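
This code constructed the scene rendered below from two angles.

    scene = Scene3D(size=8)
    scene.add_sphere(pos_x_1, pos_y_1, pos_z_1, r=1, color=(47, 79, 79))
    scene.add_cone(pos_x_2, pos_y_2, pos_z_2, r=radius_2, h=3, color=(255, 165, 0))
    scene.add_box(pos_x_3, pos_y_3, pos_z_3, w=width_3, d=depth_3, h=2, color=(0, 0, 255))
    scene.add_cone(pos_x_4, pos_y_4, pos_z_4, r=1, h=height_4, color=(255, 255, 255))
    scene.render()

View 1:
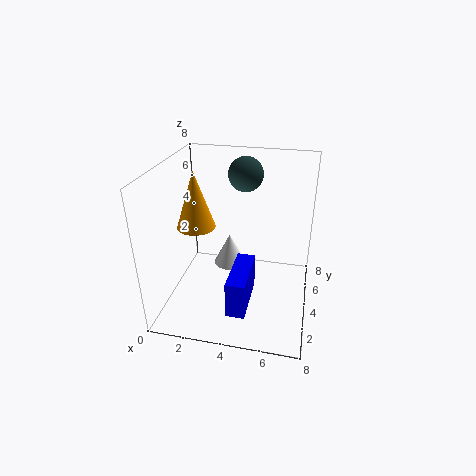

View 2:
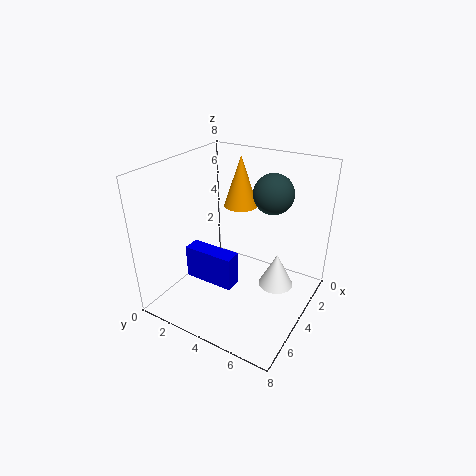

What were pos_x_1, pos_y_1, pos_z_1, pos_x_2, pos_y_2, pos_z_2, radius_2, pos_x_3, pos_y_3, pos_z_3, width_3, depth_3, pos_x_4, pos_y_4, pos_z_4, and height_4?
pos_x_1 = 4
pos_y_1 = 6
pos_z_1 = 7
pos_x_2 = 2
pos_y_2 = 3
pos_z_2 = 5
radius_2 = 1
pos_x_3 = 4
pos_y_3 = 1
pos_z_3 = 1
width_3 = 1
depth_3 = 3
pos_x_4 = 3
pos_y_4 = 6
pos_z_4 = 1
height_4 = 2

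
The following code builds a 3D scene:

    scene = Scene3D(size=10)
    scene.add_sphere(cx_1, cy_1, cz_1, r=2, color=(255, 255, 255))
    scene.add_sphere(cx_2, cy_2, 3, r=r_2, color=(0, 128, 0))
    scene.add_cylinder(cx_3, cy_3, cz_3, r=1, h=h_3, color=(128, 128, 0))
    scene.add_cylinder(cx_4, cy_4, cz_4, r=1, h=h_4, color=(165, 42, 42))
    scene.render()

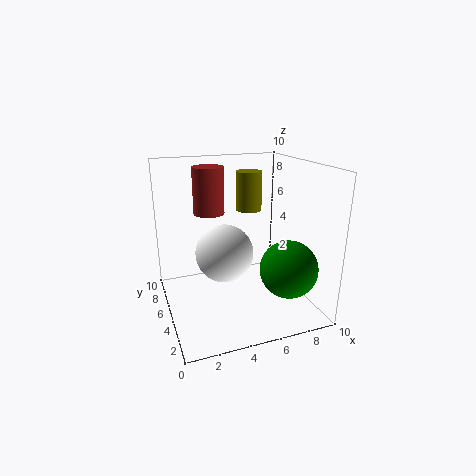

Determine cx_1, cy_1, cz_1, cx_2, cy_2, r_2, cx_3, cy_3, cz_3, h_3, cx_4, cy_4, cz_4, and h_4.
cx_1 = 4, cy_1 = 5, cz_1 = 4, cx_2 = 8, cy_2 = 3, r_2 = 2, cx_3 = 7, cy_3 = 8, cz_3 = 6, h_3 = 3, cx_4 = 3, cy_4 = 5, cz_4 = 7, h_4 = 3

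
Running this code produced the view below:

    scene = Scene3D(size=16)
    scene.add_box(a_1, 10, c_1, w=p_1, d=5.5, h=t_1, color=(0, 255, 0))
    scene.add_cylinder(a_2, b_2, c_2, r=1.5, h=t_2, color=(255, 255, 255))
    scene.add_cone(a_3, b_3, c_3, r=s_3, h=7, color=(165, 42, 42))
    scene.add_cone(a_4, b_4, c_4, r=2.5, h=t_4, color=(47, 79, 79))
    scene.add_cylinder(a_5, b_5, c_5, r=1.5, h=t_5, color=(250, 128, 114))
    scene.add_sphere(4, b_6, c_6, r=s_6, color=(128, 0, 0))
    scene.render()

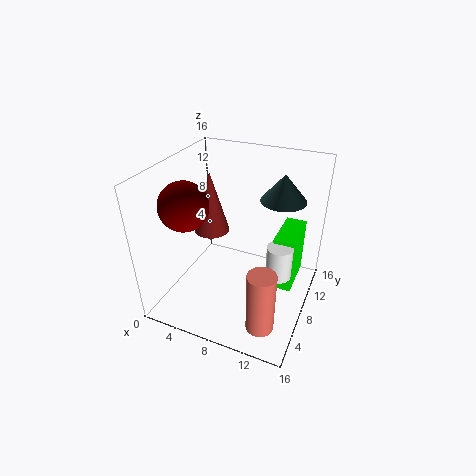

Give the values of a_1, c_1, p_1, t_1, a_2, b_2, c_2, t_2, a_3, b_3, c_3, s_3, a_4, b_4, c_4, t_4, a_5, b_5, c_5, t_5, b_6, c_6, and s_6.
a_1 = 11.5
c_1 = 0.5
p_1 = 2.5
t_1 = 7
a_2 = 12.5
b_2 = 9.5
c_2 = 3
t_2 = 4
a_3 = 4.5
b_3 = 8.5
c_3 = 8
s_3 = 2
a_4 = 12
b_4 = 11
c_4 = 12
t_4 = 3
a_5 = 12.5
b_5 = 3.5
c_5 = 0.5
t_5 = 7
b_6 = 4
c_6 = 13
s_6 = 2.5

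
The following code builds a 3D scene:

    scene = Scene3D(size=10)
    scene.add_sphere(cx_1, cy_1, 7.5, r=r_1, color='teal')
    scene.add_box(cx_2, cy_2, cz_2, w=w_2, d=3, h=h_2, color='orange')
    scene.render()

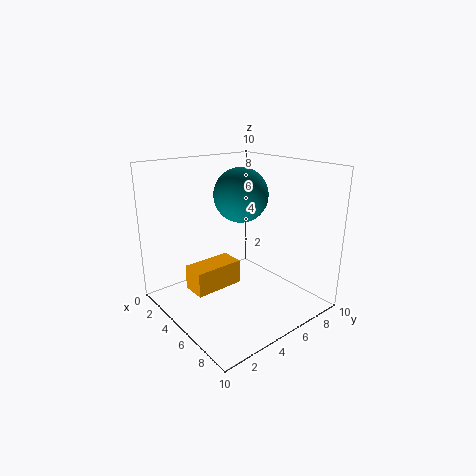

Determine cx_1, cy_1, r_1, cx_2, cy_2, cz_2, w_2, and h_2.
cx_1 = 3.5, cy_1 = 6.5, r_1 = 2, cx_2 = 5.5, cy_2 = 0.5, cz_2 = 3, w_2 = 1.5, h_2 = 1.5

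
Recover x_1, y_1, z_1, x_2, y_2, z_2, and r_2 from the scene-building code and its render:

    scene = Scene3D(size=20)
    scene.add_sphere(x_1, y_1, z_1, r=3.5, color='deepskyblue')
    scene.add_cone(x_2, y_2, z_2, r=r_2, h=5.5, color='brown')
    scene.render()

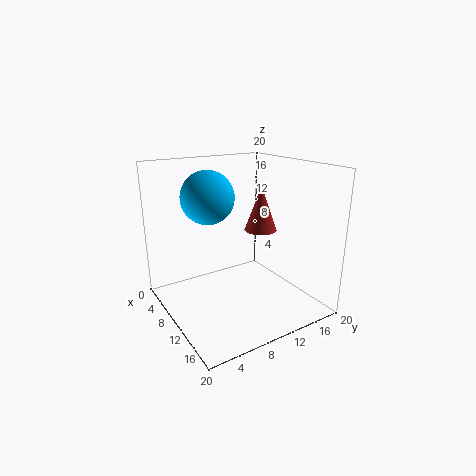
x_1 = 9; y_1 = 6; z_1 = 16; x_2 = 14.5; y_2 = 10.5; z_2 = 12.5; r_2 = 2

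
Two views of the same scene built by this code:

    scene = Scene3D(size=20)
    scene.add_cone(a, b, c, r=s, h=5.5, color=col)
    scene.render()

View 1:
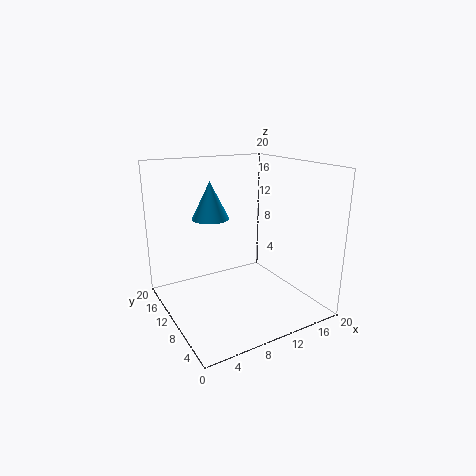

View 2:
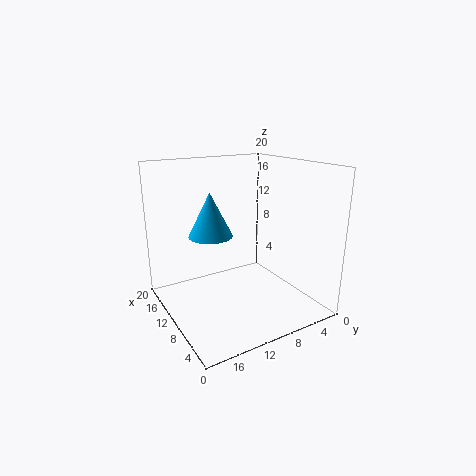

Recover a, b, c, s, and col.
a = 8.25
b = 15
c = 11.75
s = 2.75
col = 'deepskyblue'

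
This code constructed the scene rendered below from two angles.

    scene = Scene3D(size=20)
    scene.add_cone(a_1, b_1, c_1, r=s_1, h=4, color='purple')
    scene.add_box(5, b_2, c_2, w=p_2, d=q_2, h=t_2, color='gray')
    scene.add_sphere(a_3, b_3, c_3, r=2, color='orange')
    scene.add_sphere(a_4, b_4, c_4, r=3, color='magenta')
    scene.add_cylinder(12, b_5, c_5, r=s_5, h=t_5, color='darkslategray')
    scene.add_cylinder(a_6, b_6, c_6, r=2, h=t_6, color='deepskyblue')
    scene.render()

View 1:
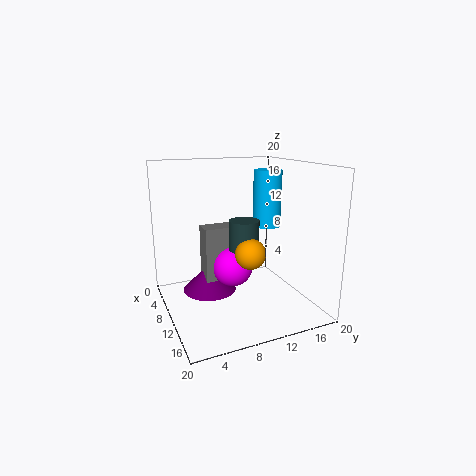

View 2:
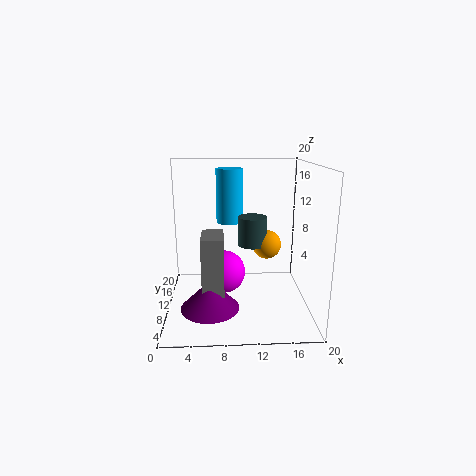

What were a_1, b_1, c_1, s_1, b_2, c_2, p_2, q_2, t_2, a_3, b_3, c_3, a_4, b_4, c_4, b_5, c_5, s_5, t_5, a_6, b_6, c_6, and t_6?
a_1 = 6; b_1 = 7; c_1 = 1; s_1 = 4; b_2 = 6; c_2 = 3; p_2 = 3; q_2 = 5; t_2 = 8; a_3 = 14; b_3 = 10; c_3 = 9; a_4 = 8; b_4 = 10; c_4 = 5; b_5 = 10; c_5 = 9; s_5 = 2; t_5 = 4; a_6 = 9; b_6 = 15; c_6 = 11; t_6 = 8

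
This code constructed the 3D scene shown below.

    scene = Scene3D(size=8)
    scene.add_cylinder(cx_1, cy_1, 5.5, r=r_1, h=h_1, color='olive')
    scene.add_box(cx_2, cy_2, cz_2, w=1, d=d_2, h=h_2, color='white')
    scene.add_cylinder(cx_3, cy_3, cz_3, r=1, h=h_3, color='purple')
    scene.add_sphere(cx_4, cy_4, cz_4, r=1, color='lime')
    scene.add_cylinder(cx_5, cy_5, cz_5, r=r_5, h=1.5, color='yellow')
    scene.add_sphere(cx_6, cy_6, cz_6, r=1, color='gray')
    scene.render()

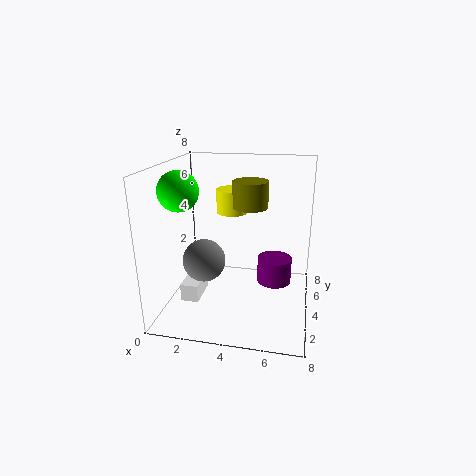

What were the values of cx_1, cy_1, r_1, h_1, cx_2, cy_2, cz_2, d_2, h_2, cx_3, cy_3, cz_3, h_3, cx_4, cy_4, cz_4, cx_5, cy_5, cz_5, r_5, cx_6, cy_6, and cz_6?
cx_1 = 4.5
cy_1 = 5
r_1 = 1
h_1 = 1.5
cx_2 = 1
cy_2 = 2.5
cz_2 = 0.5
d_2 = 2
h_2 = 1
cx_3 = 6
cy_3 = 5
cz_3 = 1
h_3 = 1.5
cx_4 = 1.5
cy_4 = 2
cz_4 = 7
cx_5 = 3
cy_5 = 7
cz_5 = 4.5
r_5 = 1
cx_6 = 3
cy_6 = 1
cz_6 = 4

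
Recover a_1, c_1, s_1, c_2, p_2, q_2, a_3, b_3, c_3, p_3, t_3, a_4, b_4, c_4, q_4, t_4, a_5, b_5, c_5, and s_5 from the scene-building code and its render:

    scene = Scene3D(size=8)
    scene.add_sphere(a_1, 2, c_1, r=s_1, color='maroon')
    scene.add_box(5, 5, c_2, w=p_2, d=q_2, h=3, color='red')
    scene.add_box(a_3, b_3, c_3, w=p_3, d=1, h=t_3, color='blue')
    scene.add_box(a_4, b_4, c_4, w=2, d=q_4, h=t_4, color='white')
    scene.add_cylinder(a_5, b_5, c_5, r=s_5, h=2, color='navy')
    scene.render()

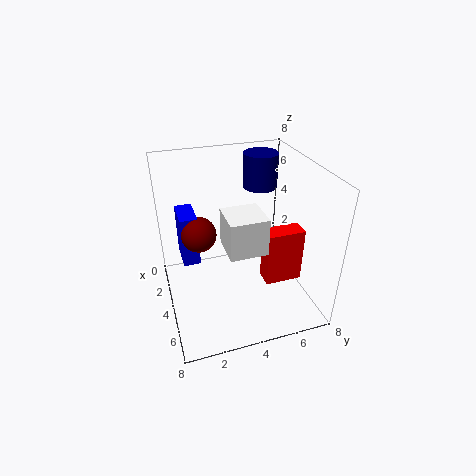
a_1 = 3, c_1 = 4, s_1 = 1, c_2 = 2, p_2 = 1, q_2 = 2, a_3 = 1, b_3 = 1, c_3 = 2, p_3 = 2, t_3 = 3, a_4 = 4, b_4 = 3, c_4 = 4, q_4 = 2, t_4 = 2, a_5 = 2, b_5 = 6, c_5 = 6, s_5 = 1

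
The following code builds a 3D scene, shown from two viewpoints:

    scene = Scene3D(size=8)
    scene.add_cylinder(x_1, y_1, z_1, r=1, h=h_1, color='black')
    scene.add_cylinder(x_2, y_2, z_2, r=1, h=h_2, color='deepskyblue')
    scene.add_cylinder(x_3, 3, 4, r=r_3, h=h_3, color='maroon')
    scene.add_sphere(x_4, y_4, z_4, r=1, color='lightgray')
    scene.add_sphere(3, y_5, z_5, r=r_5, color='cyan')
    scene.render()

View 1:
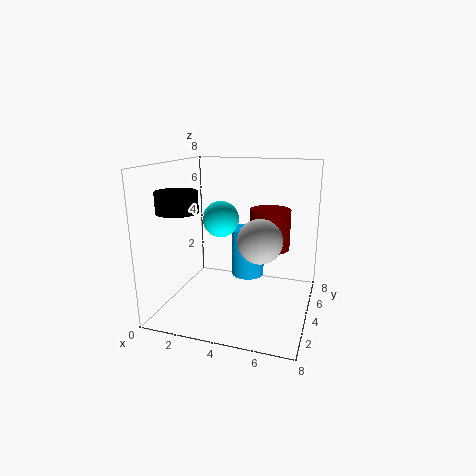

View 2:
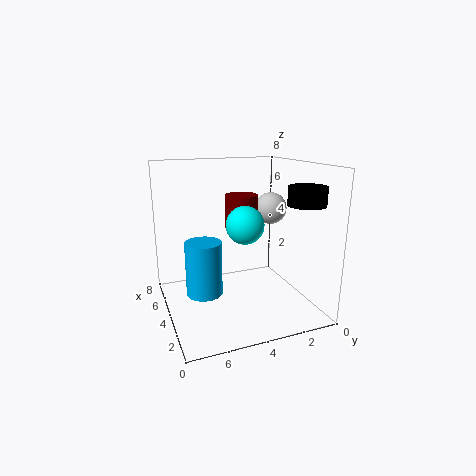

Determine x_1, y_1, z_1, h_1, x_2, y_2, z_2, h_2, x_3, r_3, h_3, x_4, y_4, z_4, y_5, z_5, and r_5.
x_1 = 2, y_1 = 1, z_1 = 6, h_1 = 1, x_2 = 4, y_2 = 6, z_2 = 1, h_2 = 3, x_3 = 6, r_3 = 1, h_3 = 2, x_4 = 6, y_4 = 1, z_4 = 5, y_5 = 4, z_5 = 5, r_5 = 1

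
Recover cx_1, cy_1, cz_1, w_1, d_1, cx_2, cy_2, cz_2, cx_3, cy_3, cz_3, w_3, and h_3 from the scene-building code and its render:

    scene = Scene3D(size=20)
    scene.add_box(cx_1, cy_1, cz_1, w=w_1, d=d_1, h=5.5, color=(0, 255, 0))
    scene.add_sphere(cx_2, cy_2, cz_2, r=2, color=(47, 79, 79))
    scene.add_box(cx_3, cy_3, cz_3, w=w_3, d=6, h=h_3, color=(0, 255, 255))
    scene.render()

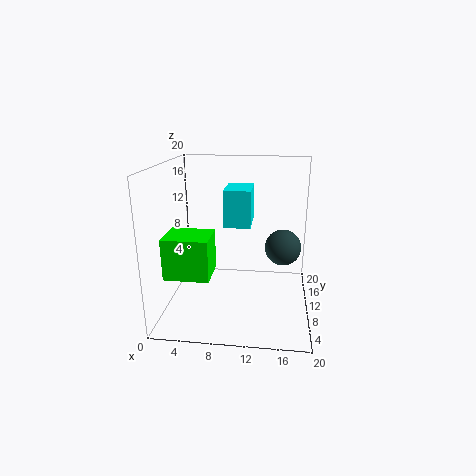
cx_1 = 1, cy_1 = 4, cz_1 = 6, w_1 = 6, d_1 = 5, cx_2 = 16, cy_2 = 2.5, cz_2 = 12, cx_3 = 7.5, cy_3 = 12.5, cz_3 = 10.5, w_3 = 4, h_3 = 5.5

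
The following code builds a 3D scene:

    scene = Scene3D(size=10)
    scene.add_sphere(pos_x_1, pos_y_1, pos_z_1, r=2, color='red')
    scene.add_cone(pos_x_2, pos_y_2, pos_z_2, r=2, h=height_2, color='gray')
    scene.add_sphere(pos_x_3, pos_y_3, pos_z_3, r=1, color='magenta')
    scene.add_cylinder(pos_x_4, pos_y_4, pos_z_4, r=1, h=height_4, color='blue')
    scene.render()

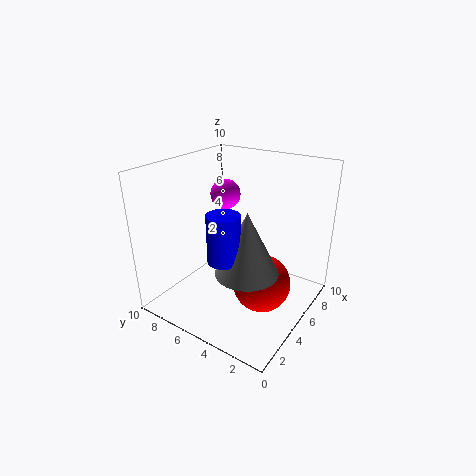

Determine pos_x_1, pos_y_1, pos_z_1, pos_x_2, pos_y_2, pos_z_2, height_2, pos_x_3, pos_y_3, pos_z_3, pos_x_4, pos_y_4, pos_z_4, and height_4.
pos_x_1 = 5; pos_y_1 = 3; pos_z_1 = 2; pos_x_2 = 3; pos_y_2 = 3; pos_z_2 = 4; height_2 = 4; pos_x_3 = 5; pos_y_3 = 6; pos_z_3 = 8; pos_x_4 = 2; pos_y_4 = 4; pos_z_4 = 5; height_4 = 3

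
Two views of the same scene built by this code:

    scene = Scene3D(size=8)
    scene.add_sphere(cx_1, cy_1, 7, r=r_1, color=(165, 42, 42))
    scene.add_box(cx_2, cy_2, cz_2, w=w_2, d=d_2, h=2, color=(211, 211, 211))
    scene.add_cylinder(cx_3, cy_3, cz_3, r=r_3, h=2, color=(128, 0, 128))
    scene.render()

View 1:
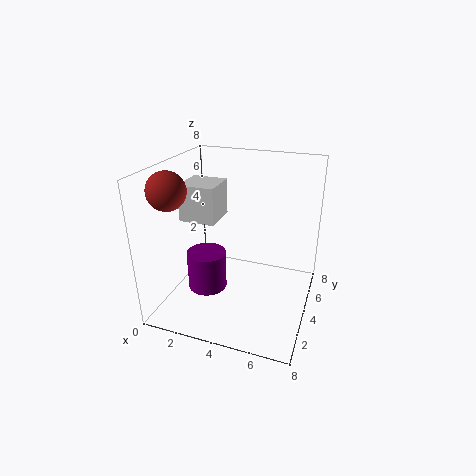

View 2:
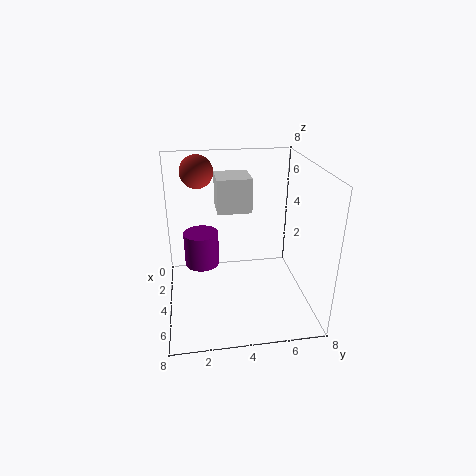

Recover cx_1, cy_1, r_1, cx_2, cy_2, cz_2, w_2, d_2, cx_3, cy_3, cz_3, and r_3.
cx_1 = 1
cy_1 = 2
r_1 = 1
cx_2 = 1
cy_2 = 3
cz_2 = 5
w_2 = 2
d_2 = 2
cx_3 = 3
cy_3 = 2
cz_3 = 2
r_3 = 1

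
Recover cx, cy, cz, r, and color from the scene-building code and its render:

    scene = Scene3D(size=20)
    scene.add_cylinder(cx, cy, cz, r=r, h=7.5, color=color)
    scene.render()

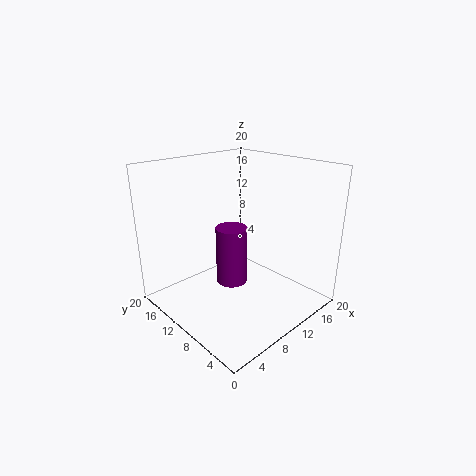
cx = 7
cy = 8
cz = 5.5
r = 2
color = 'purple'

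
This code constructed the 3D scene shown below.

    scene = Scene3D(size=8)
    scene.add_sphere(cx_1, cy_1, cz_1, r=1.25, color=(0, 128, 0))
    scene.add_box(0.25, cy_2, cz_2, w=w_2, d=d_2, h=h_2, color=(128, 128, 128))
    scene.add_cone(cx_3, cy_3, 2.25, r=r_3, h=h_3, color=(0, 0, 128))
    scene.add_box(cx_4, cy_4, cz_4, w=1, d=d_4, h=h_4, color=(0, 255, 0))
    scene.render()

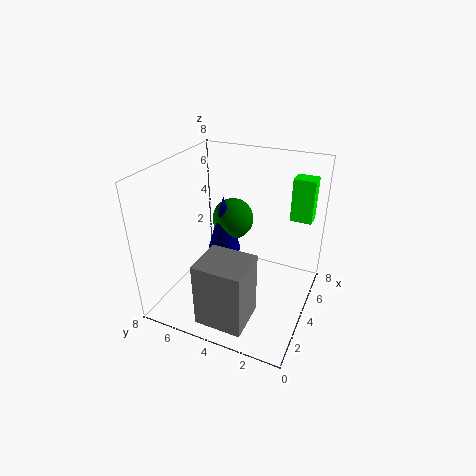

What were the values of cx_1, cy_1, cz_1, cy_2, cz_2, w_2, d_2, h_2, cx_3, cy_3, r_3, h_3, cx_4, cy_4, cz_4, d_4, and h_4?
cx_1 = 6; cy_1 = 5.25; cz_1 = 4; cy_2 = 2.25; cz_2 = 0.75; w_2 = 2.25; d_2 = 2.5; h_2 = 3.5; cx_3 = 5.25; cy_3 = 5.5; r_3 = 1; h_3 = 3.5; cx_4 = 6.25; cy_4 = 0.5; cz_4 = 4.5; d_4 = 1.25; h_4 = 2.5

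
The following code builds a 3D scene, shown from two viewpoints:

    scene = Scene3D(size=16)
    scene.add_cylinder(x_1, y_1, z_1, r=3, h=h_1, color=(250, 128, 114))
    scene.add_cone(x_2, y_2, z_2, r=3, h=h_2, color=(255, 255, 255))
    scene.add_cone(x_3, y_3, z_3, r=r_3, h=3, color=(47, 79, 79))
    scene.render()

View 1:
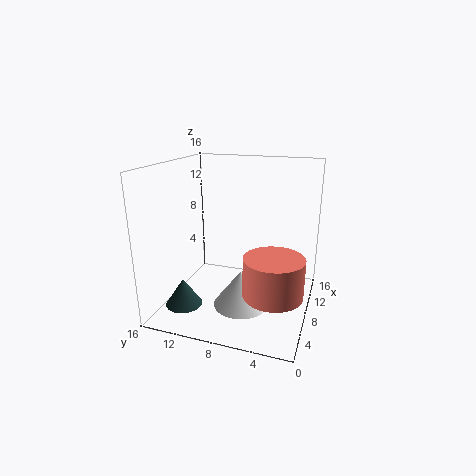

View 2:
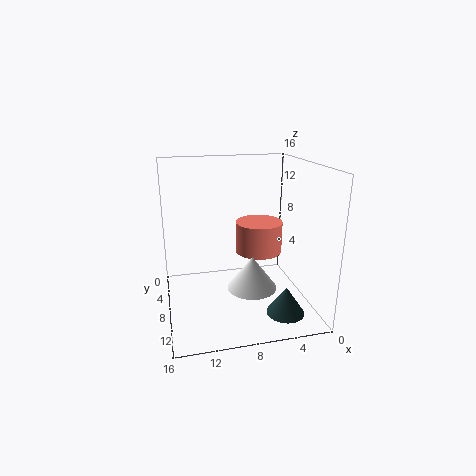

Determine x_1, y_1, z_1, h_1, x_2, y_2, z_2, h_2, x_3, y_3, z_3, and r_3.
x_1 = 4
y_1 = 3
z_1 = 4
h_1 = 4
x_2 = 6
y_2 = 7
z_2 = 1
h_2 = 4
x_3 = 4
y_3 = 13
z_3 = 1
r_3 = 2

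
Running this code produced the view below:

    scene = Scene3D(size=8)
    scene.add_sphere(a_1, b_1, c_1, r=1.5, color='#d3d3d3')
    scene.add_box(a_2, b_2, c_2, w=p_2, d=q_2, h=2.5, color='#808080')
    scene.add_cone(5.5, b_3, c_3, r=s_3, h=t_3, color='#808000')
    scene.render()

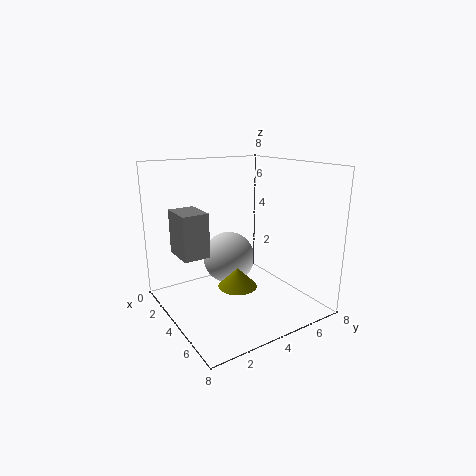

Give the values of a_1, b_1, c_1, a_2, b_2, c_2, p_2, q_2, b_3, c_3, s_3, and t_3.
a_1 = 3, b_1 = 4, c_1 = 2.5, a_2 = 1.5, b_2 = 1, c_2 = 3, p_2 = 2, q_2 = 1.5, b_3 = 3, c_3 = 2, s_3 = 1, t_3 = 1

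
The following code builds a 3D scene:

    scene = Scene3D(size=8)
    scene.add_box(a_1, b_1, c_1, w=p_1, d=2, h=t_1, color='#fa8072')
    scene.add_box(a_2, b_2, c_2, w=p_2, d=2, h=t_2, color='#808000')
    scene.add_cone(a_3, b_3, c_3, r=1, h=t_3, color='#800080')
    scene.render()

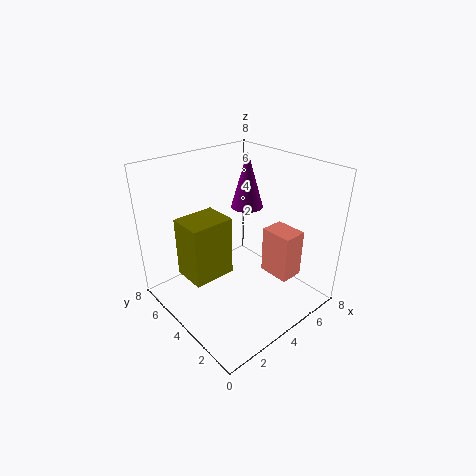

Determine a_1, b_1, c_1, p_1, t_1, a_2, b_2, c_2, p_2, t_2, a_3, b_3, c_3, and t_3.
a_1 = 6.5; b_1 = 2.5; c_1 = 0.5; p_1 = 1.5; t_1 = 3; a_2 = 1.5; b_2 = 4.5; c_2 = 1.5; p_2 = 2.5; t_2 = 3.5; a_3 = 6.5; b_3 = 6; c_3 = 4.5; t_3 = 3.5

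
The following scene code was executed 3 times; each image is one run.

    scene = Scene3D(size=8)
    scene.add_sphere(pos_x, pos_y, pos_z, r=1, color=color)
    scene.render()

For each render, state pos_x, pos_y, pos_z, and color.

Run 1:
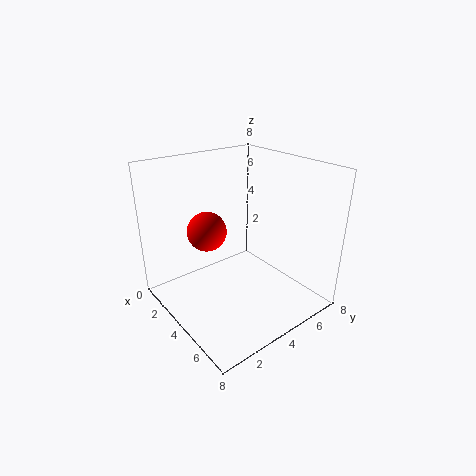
pos_x = 4, pos_y = 2, pos_z = 5, color = 'red'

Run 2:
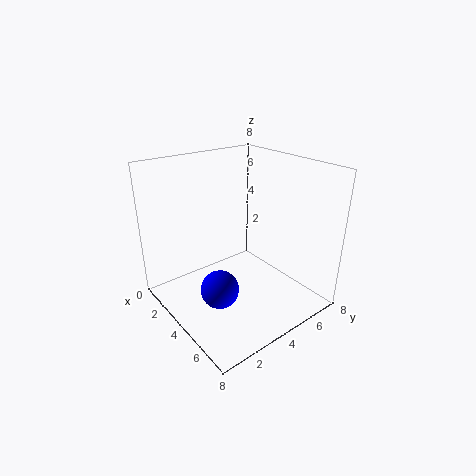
pos_x = 5, pos_y = 2, pos_z = 2, color = 'blue'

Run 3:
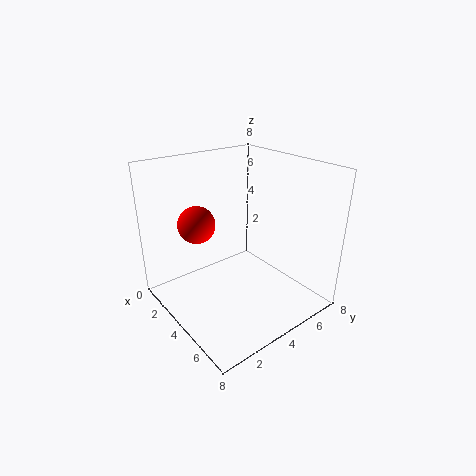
pos_x = 3, pos_y = 2, pos_z = 5, color = 'red'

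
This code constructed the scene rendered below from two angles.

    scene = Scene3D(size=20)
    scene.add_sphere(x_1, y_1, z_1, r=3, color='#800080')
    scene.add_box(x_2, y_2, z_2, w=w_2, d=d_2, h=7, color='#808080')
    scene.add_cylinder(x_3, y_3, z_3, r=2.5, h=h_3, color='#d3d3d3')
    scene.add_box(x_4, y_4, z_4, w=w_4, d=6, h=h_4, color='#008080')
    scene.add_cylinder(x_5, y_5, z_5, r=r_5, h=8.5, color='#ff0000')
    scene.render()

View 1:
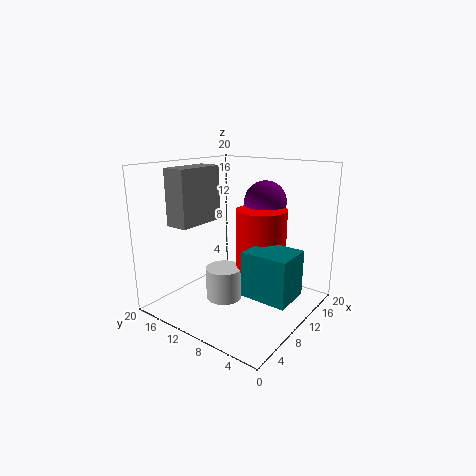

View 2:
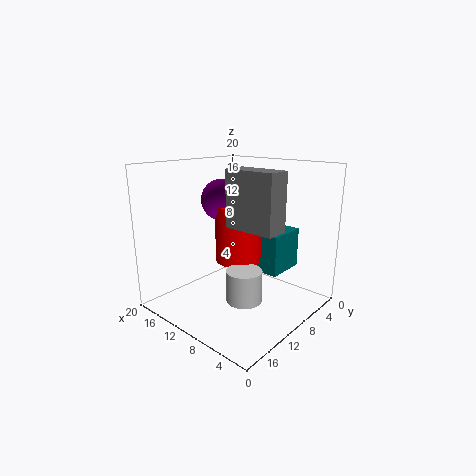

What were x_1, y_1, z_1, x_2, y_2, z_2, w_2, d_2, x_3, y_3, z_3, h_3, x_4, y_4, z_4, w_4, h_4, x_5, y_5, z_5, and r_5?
x_1 = 14.5
y_1 = 8.5
z_1 = 14.5
x_2 = 1.5
y_2 = 11.5
z_2 = 13
w_2 = 6.5
d_2 = 3
x_3 = 8
y_3 = 11
z_3 = 1.5
h_3 = 4.5
x_4 = 6
y_4 = 0.5
z_4 = 4
w_4 = 5
h_4 = 6
x_5 = 12
y_5 = 7.5
z_5 = 5.5
r_5 = 3.5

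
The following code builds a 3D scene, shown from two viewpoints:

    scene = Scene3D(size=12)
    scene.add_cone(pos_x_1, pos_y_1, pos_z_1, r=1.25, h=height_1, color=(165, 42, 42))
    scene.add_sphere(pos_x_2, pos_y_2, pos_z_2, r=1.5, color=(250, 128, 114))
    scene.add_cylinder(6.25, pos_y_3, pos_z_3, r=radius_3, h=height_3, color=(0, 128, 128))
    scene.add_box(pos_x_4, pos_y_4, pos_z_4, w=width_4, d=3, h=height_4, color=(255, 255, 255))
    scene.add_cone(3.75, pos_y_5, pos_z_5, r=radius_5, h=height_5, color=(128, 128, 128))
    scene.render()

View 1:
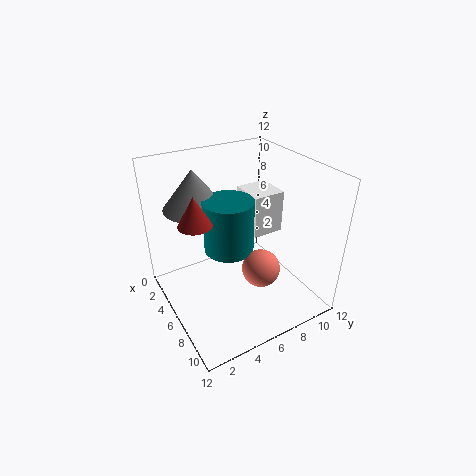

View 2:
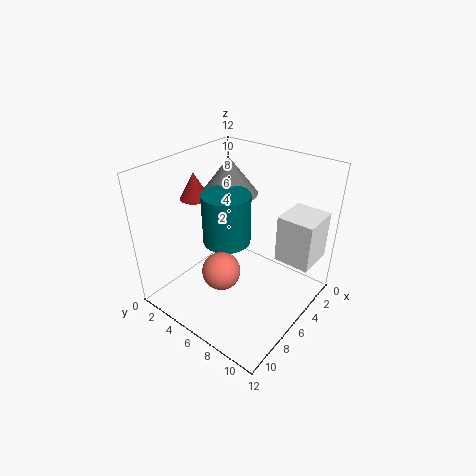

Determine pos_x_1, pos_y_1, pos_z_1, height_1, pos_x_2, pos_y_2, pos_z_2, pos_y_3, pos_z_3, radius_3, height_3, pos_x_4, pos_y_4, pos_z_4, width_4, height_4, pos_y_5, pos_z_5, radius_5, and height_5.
pos_x_1 = 6.75, pos_y_1 = 2, pos_z_1 = 8.75, height_1 = 2.25, pos_x_2 = 8.75, pos_y_2 = 6.5, pos_z_2 = 4.5, pos_y_3 = 5, pos_z_3 = 5.5, radius_3 = 2, height_3 = 4.25, pos_x_4 = 1.25, pos_y_4 = 8.75, pos_z_4 = 4.25, width_4 = 3.25, height_4 = 4, pos_y_5 = 3.25, pos_z_5 = 8.5, radius_5 = 2.5, height_5 = 3.25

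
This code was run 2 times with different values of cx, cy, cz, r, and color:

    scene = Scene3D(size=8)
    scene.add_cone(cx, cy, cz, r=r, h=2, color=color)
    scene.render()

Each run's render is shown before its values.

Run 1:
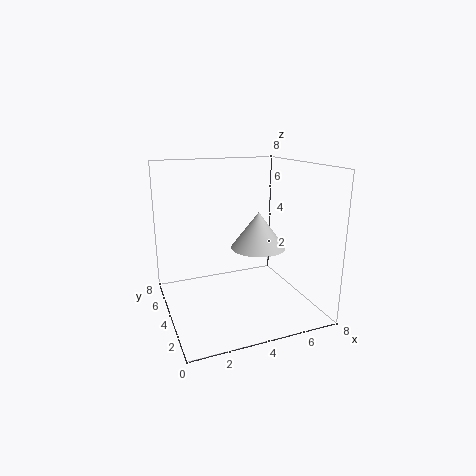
cx = 5; cy = 3.5; cz = 3.5; r = 1.5; color = 'lightgray'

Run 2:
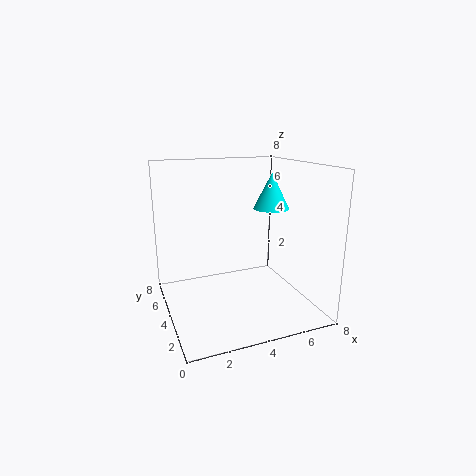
cx = 6; cy = 4; cz = 5.5; r = 1; color = 'cyan'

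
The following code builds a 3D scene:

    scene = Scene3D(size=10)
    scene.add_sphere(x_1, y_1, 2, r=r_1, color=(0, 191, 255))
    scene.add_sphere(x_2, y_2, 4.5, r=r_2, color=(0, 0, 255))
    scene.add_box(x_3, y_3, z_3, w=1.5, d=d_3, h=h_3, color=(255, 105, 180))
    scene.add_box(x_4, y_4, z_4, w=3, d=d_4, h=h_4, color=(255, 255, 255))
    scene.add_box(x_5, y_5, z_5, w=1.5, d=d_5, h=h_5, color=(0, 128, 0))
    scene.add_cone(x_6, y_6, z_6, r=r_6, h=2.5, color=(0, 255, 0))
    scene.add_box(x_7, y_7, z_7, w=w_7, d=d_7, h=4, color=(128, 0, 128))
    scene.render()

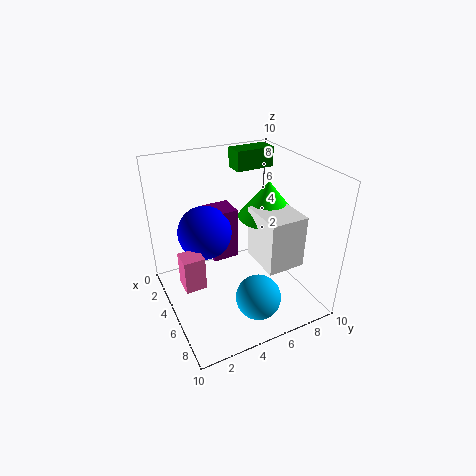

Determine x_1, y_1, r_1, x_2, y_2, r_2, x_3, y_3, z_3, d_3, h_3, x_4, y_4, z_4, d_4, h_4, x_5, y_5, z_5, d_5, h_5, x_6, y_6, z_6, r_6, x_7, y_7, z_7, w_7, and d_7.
x_1 = 8
y_1 = 5
r_1 = 1.5
x_2 = 2.5
y_2 = 3.5
r_2 = 2
x_3 = 3.5
y_3 = 1
z_3 = 1.5
d_3 = 1.5
h_3 = 2.5
x_4 = 5.5
y_4 = 5.5
z_4 = 4
d_4 = 2.5
h_4 = 3.5
x_5 = 0.5
y_5 = 6.5
z_5 = 8.5
d_5 = 3
h_5 = 1.5
x_6 = 5.5
y_6 = 7
z_6 = 6.5
r_6 = 2
x_7 = 1
y_7 = 4
z_7 = 2
w_7 = 2
d_7 = 2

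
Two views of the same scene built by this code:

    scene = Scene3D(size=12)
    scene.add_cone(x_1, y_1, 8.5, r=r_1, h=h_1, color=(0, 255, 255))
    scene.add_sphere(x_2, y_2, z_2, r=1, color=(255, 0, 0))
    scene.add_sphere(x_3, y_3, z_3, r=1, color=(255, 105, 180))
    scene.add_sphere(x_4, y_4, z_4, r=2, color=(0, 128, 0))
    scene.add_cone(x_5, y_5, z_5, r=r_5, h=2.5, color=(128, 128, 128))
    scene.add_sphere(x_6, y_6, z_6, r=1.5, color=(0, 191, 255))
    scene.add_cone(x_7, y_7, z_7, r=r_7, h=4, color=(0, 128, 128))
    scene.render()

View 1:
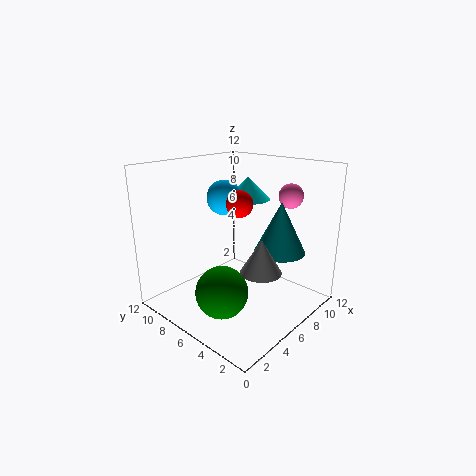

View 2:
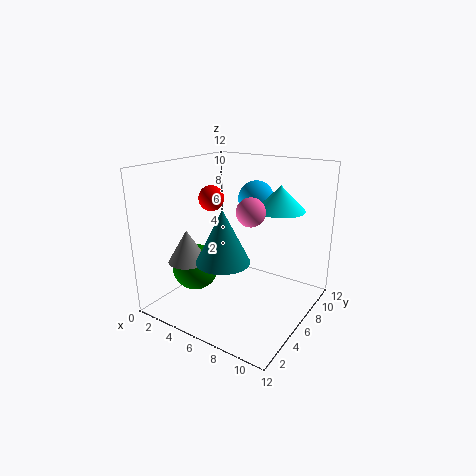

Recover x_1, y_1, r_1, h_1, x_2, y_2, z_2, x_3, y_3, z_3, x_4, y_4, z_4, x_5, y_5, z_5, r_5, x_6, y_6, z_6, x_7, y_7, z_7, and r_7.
x_1 = 9; y_1 = 7.5; r_1 = 2; h_1 = 2; x_2 = 4.5; y_2 = 4.5; z_2 = 9.5; x_3 = 9; y_3 = 3; z_3 = 9.5; x_4 = 2.5; y_4 = 4.5; z_4 = 3; x_5 = 4; y_5 = 2; z_5 = 5; r_5 = 1.5; x_6 = 6.5; y_6 = 8; z_6 = 9; x_7 = 7; y_7 = 2.5; z_7 = 5.5; r_7 = 2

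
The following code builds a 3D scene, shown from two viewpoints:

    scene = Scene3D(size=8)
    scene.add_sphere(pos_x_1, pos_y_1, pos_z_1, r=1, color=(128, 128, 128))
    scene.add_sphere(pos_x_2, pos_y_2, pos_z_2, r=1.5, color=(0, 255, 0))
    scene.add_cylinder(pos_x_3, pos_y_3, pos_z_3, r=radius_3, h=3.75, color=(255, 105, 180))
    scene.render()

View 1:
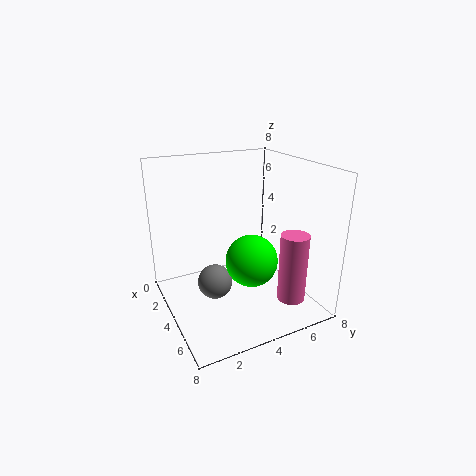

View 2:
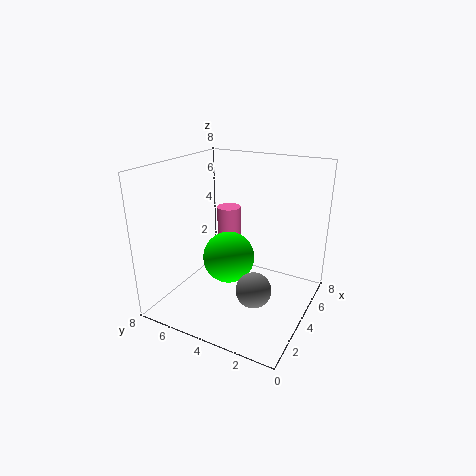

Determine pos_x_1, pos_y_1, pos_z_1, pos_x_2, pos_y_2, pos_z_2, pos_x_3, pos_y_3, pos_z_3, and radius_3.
pos_x_1 = 3.5, pos_y_1 = 2.75, pos_z_1 = 1.25, pos_x_2 = 4.25, pos_y_2 = 4.75, pos_z_2 = 2.5, pos_x_3 = 6.5, pos_y_3 = 6, pos_z_3 = 1, radius_3 = 0.75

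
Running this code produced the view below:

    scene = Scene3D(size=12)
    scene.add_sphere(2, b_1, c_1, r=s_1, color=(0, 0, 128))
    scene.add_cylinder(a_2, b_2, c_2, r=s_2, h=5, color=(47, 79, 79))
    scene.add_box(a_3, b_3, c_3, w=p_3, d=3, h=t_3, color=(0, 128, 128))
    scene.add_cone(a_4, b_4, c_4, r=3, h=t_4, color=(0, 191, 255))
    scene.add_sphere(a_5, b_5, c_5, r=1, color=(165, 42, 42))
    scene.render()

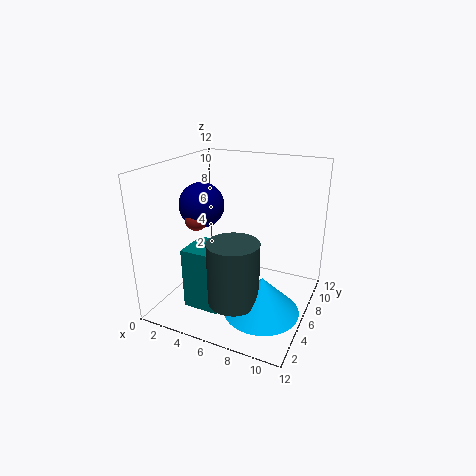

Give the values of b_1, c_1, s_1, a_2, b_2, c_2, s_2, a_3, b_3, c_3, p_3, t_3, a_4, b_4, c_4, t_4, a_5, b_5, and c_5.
b_1 = 7, c_1 = 8, s_1 = 2, a_2 = 7, b_2 = 3, c_2 = 2, s_2 = 2, a_3 = 3, b_3 = 2, c_3 = 1, p_3 = 3, t_3 = 5, a_4 = 9, b_4 = 4, c_4 = 1, t_4 = 3, a_5 = 2, b_5 = 6, c_5 = 7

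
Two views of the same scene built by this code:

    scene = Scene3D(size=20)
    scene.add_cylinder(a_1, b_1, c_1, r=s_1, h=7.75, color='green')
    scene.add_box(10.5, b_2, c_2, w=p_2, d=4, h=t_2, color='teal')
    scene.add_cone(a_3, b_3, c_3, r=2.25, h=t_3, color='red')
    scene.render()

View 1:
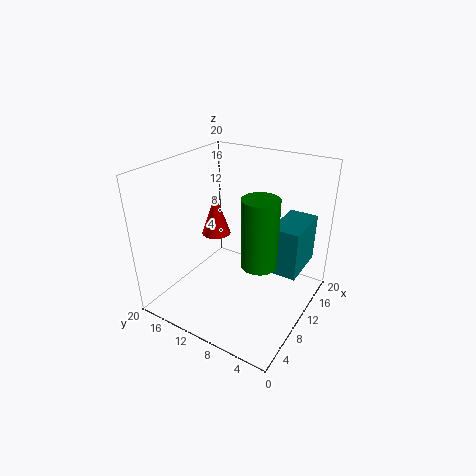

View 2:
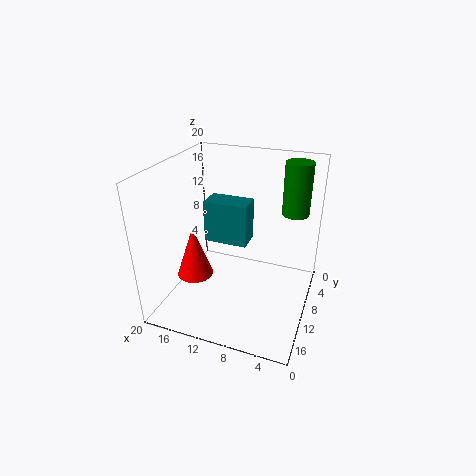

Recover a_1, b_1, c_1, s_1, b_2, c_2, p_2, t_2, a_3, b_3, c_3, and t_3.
a_1 = 3.5; b_1 = 3.25; c_1 = 11.75; s_1 = 2; b_2 = 1.5; c_2 = 5.75; p_2 = 7; t_2 = 6.75; a_3 = 13.5; b_3 = 16.25; c_3 = 7.5; t_3 = 6.5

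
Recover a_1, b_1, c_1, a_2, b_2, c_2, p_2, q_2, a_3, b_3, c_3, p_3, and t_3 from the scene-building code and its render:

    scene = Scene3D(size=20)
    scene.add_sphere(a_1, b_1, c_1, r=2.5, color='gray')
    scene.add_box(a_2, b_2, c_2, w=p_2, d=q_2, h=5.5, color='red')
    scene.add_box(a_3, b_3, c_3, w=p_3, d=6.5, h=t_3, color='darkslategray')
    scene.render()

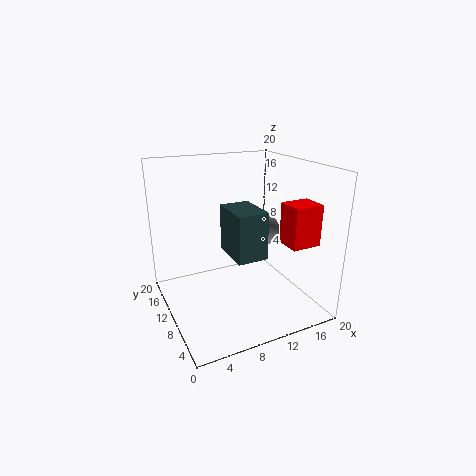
a_1 = 17.5, b_1 = 15.5, c_1 = 8, a_2 = 14.5, b_2 = 3, c_2 = 10, p_2 = 4, q_2 = 3.5, a_3 = 9.5, b_3 = 8.5, c_3 = 6.5, p_3 = 4.5, t_3 = 7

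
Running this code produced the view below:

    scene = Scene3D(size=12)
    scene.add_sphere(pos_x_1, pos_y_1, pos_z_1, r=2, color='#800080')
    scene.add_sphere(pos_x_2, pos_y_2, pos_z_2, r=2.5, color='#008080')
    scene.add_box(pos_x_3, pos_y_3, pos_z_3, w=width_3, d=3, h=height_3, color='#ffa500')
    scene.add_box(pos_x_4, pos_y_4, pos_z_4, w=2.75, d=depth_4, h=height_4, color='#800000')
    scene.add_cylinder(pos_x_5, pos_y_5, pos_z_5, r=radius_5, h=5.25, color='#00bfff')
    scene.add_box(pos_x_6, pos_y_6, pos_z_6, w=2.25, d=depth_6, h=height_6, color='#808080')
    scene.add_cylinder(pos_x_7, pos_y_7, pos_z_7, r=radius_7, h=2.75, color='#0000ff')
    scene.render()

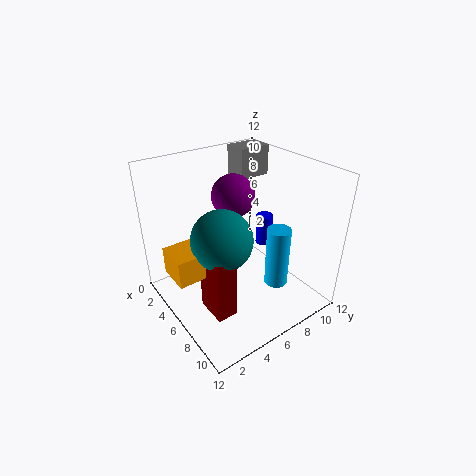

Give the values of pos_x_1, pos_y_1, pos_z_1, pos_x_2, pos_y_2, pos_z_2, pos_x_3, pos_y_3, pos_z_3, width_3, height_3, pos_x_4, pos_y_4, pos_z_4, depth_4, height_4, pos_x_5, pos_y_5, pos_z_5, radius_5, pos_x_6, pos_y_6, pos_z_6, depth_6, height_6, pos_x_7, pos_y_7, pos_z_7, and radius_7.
pos_x_1 = 2.5; pos_y_1 = 8; pos_z_1 = 8; pos_x_2 = 6.25; pos_y_2 = 4.25; pos_z_2 = 6.5; pos_x_3 = 3.75; pos_y_3 = 0.25; pos_z_3 = 3.75; width_3 = 2.75; height_3 = 2.25; pos_x_4 = 5.5; pos_y_4 = 2.5; pos_z_4 = 0.25; depth_4 = 1.75; height_4 = 5.5; pos_x_5 = 8.25; pos_y_5 = 8.5; pos_z_5 = 1.75; radius_5 = 1; pos_x_6 = 0.25; pos_y_6 = 9; pos_z_6 = 9.25; depth_6 = 3; height_6 = 2.75; pos_x_7 = 5.25; pos_y_7 = 9.5; pos_z_7 = 4; radius_7 = 0.75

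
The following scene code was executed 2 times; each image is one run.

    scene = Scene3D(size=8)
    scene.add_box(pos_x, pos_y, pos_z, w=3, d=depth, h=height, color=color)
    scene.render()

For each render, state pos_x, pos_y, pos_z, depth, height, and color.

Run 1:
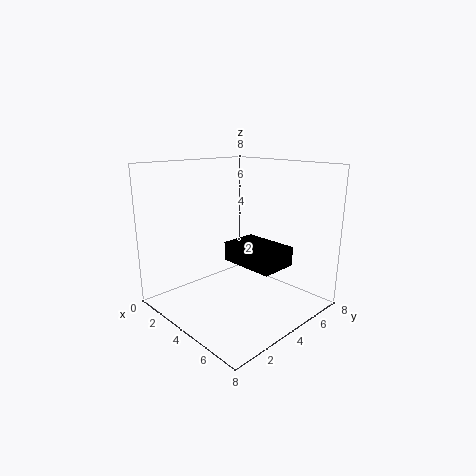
pos_x = 4, pos_y = 3, pos_z = 3, depth = 2, height = 1, color = 'black'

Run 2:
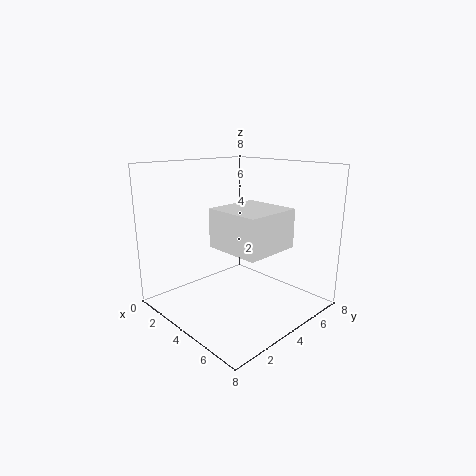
pos_x = 4, pos_y = 2, pos_z = 4, depth = 3, height = 2, color = 'white'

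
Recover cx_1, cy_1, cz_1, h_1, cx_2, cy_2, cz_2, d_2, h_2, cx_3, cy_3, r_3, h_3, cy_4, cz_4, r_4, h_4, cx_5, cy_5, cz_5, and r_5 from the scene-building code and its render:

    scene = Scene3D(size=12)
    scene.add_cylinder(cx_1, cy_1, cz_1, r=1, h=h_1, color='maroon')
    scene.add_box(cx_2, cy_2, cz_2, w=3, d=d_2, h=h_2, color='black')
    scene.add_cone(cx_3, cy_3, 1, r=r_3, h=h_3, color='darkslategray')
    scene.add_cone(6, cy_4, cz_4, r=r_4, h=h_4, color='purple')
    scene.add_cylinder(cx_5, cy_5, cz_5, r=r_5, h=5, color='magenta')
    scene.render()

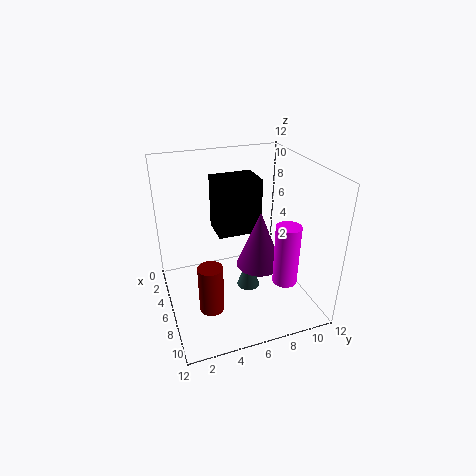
cx_1 = 8; cy_1 = 3; cz_1 = 1; h_1 = 4; cx_2 = 1; cy_2 = 5; cz_2 = 5; d_2 = 4; h_2 = 5; cx_3 = 6; cy_3 = 7; r_3 = 1; h_3 = 3; cy_4 = 8; cz_4 = 3; r_4 = 2; h_4 = 5; cx_5 = 9; cy_5 = 9; cz_5 = 3; r_5 = 1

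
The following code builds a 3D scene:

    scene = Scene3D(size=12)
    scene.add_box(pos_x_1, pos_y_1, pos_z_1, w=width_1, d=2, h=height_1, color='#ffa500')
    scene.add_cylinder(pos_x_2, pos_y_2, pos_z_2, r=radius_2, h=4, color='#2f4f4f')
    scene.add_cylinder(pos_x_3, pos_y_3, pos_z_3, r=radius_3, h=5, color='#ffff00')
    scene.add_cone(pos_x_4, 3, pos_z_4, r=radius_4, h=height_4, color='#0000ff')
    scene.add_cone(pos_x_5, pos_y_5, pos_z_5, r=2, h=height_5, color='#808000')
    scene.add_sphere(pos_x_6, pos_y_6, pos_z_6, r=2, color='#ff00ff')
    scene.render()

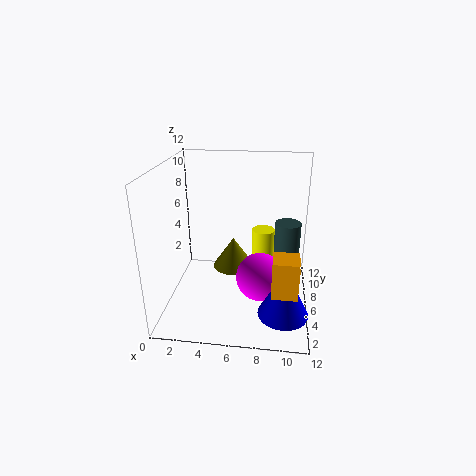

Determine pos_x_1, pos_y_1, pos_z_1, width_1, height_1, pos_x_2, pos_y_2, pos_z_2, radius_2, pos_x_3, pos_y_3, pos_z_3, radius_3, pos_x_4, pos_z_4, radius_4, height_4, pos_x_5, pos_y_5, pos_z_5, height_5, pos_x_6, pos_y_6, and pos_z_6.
pos_x_1 = 9
pos_y_1 = 2
pos_z_1 = 3
width_1 = 2
height_1 = 3
pos_x_2 = 10
pos_y_2 = 5
pos_z_2 = 4
radius_2 = 1
pos_x_3 = 8
pos_y_3 = 8
pos_z_3 = 1
radius_3 = 1
pos_x_4 = 10
pos_z_4 = 1
radius_4 = 2
height_4 = 4
pos_x_5 = 5
pos_y_5 = 10
pos_z_5 = 1
height_5 = 3
pos_x_6 = 8
pos_y_6 = 5
pos_z_6 = 3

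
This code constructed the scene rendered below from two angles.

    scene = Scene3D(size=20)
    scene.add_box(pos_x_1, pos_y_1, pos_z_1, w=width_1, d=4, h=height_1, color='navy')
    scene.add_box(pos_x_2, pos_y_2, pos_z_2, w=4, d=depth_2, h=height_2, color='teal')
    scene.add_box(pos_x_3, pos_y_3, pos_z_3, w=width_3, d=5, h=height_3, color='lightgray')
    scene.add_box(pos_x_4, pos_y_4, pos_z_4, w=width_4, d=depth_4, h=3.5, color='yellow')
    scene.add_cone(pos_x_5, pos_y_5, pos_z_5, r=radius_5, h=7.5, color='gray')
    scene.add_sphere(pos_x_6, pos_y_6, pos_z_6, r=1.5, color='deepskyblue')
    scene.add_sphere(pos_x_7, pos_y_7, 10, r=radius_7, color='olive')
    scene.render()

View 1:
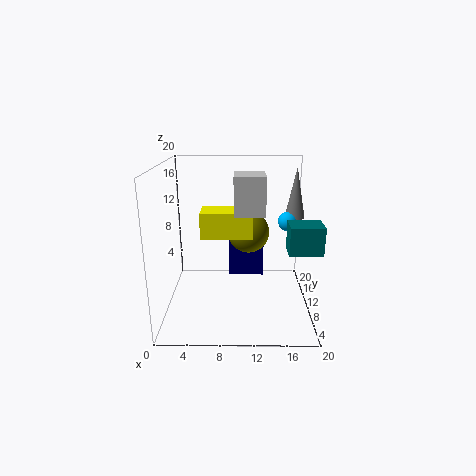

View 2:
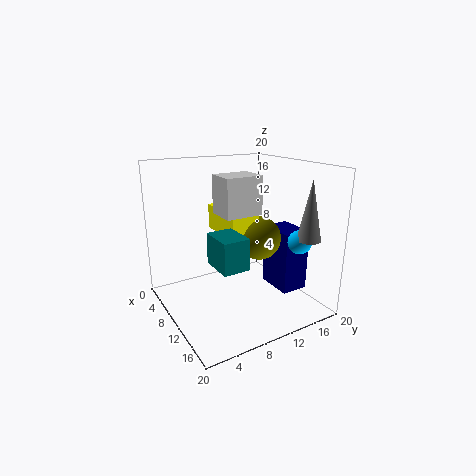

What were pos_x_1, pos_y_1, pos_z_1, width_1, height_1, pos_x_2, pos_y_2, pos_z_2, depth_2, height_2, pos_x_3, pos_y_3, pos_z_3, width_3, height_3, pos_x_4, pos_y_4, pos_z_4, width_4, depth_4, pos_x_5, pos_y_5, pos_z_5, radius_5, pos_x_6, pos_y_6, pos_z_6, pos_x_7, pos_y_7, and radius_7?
pos_x_1 = 8.5; pos_y_1 = 15.5; pos_z_1 = 1.5; width_1 = 5.5; height_1 = 9; pos_x_2 = 16; pos_y_2 = 2.5; pos_z_2 = 10.5; depth_2 = 3; height_2 = 3.5; pos_x_3 = 9.5; pos_y_3 = 6.5; pos_z_3 = 14; width_3 = 4; height_3 = 5; pos_x_4 = 5; pos_y_4 = 8; pos_z_4 = 10.5; width_4 = 7; depth_4 = 4; pos_x_5 = 18.5; pos_y_5 = 15; pos_z_5 = 11.5; radius_5 = 1.5; pos_x_6 = 17.5; pos_y_6 = 14.5; pos_z_6 = 11; pos_x_7 = 11.5; pos_y_7 = 12.5; radius_7 = 3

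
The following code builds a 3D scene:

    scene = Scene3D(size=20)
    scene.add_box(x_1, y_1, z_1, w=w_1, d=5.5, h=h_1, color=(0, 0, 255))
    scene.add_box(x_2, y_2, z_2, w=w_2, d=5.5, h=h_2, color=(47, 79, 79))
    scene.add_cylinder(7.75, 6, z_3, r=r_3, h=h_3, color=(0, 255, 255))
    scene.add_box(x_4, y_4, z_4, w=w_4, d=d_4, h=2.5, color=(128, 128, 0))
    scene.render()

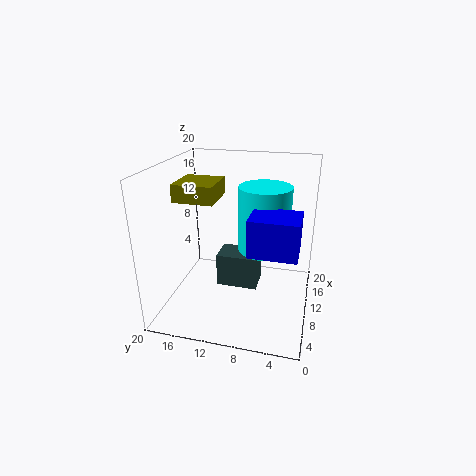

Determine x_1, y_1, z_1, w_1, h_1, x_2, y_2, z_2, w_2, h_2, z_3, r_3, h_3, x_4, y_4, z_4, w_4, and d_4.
x_1 = 0.75
y_1 = 1.25
z_1 = 12.25
w_1 = 4.5
h_1 = 4.25
x_2 = 7
y_2 = 6.75
z_2 = 4
w_2 = 3.75
h_2 = 4.5
z_3 = 10
r_3 = 3.25
h_3 = 8.25
x_4 = 8.75
y_4 = 13.25
z_4 = 14.75
w_4 = 6
d_4 = 5.75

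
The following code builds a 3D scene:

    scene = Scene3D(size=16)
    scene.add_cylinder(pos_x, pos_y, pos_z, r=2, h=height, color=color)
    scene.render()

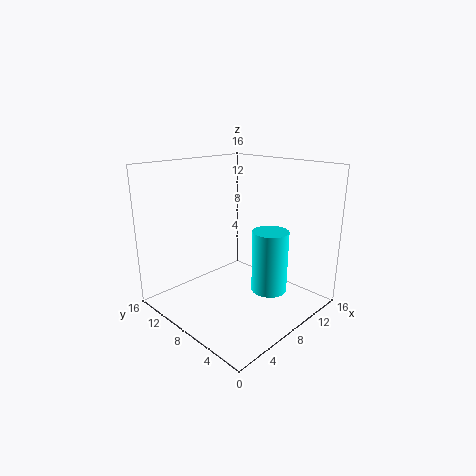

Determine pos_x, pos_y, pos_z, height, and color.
pos_x = 10, pos_y = 5, pos_z = 2, height = 7, color = 'cyan'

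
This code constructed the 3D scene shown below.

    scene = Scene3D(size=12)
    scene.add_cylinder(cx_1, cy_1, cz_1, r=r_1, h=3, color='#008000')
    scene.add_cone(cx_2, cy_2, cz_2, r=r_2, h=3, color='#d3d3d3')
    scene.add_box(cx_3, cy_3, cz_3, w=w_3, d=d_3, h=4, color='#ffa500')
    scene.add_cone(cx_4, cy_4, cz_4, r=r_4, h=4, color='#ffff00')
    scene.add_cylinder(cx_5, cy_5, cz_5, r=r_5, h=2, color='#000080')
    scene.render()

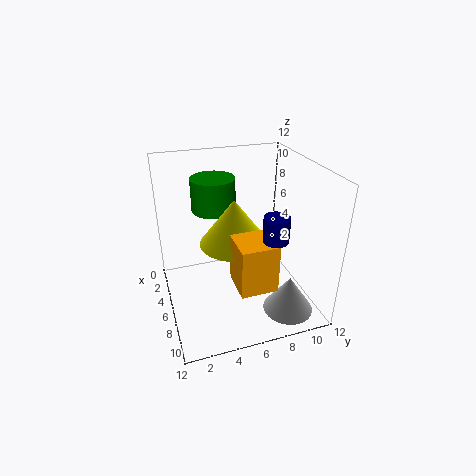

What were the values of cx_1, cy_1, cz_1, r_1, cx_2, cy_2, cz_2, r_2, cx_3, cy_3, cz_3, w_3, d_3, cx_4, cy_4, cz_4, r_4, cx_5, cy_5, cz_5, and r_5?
cx_1 = 2
cy_1 = 5
cz_1 = 7
r_1 = 2
cx_2 = 10
cy_2 = 9
cz_2 = 1
r_2 = 2
cx_3 = 7
cy_3 = 5
cz_3 = 3
w_3 = 3
d_3 = 3
cx_4 = 5
cy_4 = 6
cz_4 = 5
r_4 = 3
cx_5 = 9
cy_5 = 8
cz_5 = 7
r_5 = 1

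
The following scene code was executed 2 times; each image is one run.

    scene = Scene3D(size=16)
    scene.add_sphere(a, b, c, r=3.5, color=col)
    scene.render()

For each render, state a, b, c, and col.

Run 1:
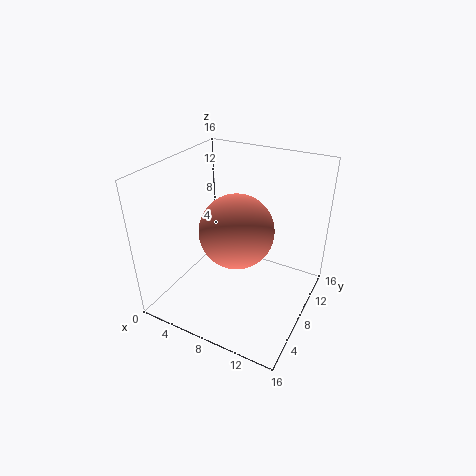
a = 10; b = 4; c = 11.5; col = 'salmon'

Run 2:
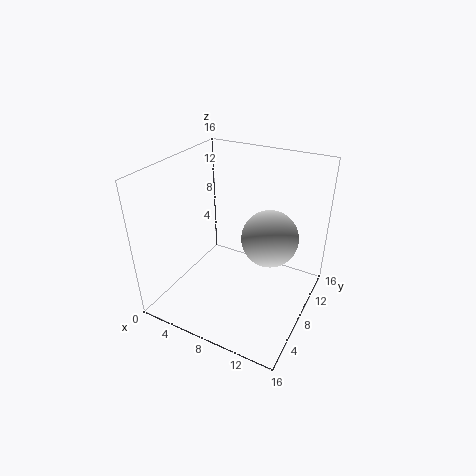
a = 10; b = 12.5; c = 6; col = 'lightgray'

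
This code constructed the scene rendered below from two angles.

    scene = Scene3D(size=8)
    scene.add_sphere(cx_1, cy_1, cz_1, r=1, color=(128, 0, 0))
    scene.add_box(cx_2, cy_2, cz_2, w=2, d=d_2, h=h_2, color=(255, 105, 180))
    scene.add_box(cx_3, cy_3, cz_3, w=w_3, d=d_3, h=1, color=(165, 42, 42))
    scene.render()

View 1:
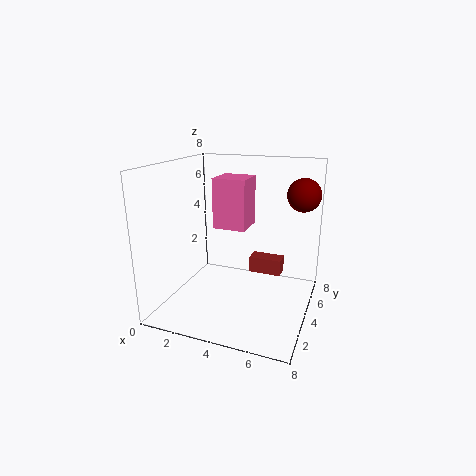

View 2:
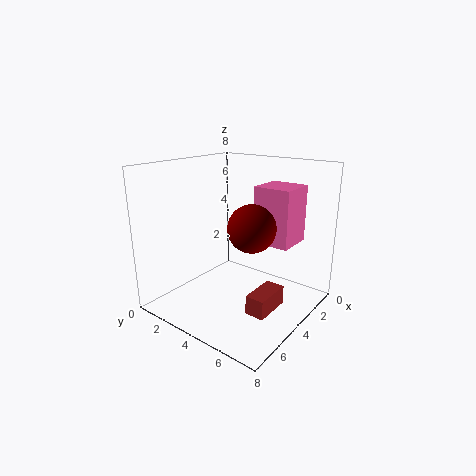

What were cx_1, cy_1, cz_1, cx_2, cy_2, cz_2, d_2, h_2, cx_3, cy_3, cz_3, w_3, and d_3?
cx_1 = 7
cy_1 = 7
cz_1 = 6
cx_2 = 2
cy_2 = 5
cz_2 = 4
d_2 = 2
h_2 = 3
cx_3 = 4
cy_3 = 6
cz_3 = 1
w_3 = 2
d_3 = 1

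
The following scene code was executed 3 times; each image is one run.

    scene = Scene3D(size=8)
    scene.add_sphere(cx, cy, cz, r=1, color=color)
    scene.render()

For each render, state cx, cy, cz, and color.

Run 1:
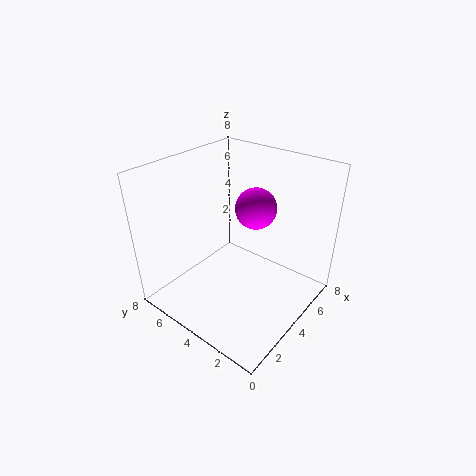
cx = 3.5
cy = 2.5
cz = 6.5
color = 'magenta'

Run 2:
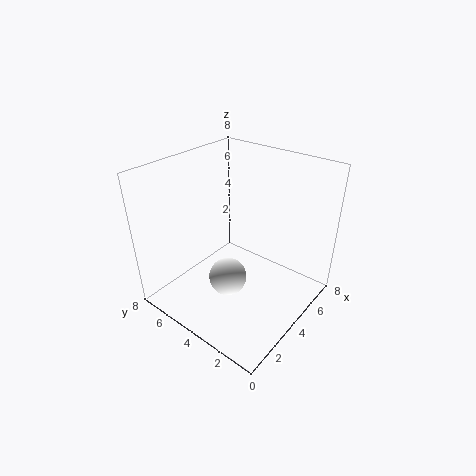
cx = 2.5
cy = 3.5
cz = 2.5
color = 'white'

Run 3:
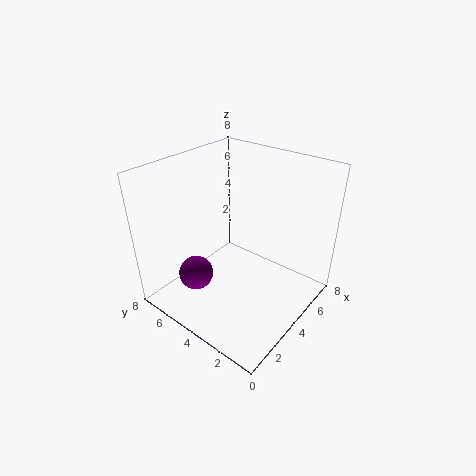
cx = 2.5
cy = 6
cz = 1.5
color = 'purple'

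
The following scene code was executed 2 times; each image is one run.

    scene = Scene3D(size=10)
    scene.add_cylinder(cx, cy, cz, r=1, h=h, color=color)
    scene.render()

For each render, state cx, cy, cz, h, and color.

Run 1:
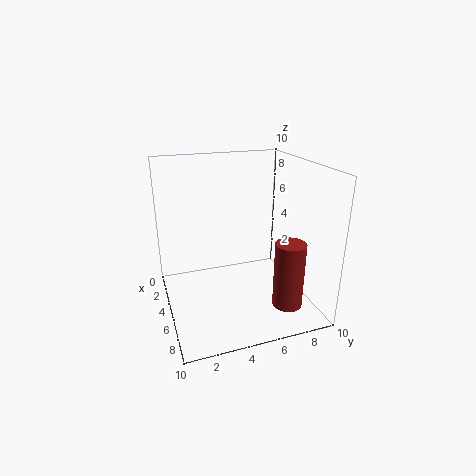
cx = 8, cy = 7.5, cz = 1, h = 4.5, color = 'brown'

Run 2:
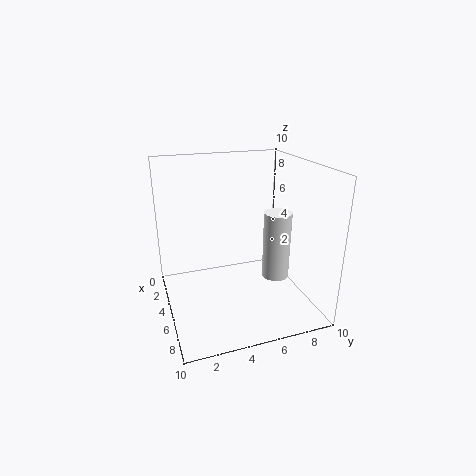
cx = 5, cy = 8, cz = 1.5, h = 5, color = 'white'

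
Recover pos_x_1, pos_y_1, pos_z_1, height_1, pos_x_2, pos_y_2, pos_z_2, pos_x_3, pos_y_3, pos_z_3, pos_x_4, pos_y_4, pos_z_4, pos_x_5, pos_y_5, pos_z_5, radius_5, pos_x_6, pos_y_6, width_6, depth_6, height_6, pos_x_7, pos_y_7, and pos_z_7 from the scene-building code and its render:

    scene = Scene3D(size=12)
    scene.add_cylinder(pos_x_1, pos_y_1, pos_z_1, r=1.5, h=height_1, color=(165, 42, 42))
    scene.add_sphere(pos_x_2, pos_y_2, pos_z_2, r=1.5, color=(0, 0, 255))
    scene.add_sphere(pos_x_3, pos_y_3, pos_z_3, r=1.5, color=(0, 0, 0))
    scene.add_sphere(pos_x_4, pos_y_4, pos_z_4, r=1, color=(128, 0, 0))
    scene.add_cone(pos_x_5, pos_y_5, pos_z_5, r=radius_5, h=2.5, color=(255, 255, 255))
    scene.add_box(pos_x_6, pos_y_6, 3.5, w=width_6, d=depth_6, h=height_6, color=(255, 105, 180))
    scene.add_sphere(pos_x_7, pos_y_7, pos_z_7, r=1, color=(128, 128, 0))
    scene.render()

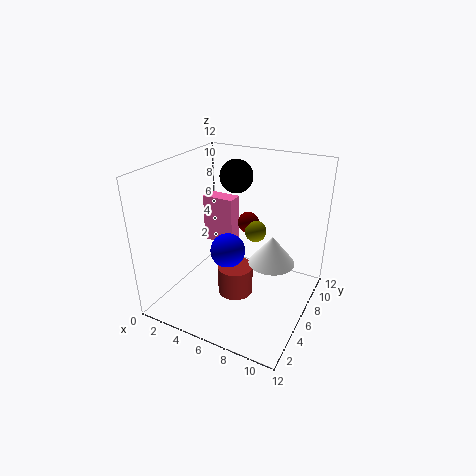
pos_x_1 = 6
pos_y_1 = 5.5
pos_z_1 = 1
height_1 = 2.5
pos_x_2 = 5
pos_y_2 = 6
pos_z_2 = 4.5
pos_x_3 = 4
pos_y_3 = 9.5
pos_z_3 = 10
pos_x_4 = 5
pos_y_4 = 10
pos_z_4 = 5.5
pos_x_5 = 8.5
pos_y_5 = 7.5
pos_z_5 = 3.5
radius_5 = 2
pos_x_6 = 1
pos_y_6 = 8.5
width_6 = 3
depth_6 = 1.5
height_6 = 4.5
pos_x_7 = 6
pos_y_7 = 9.5
pos_z_7 = 5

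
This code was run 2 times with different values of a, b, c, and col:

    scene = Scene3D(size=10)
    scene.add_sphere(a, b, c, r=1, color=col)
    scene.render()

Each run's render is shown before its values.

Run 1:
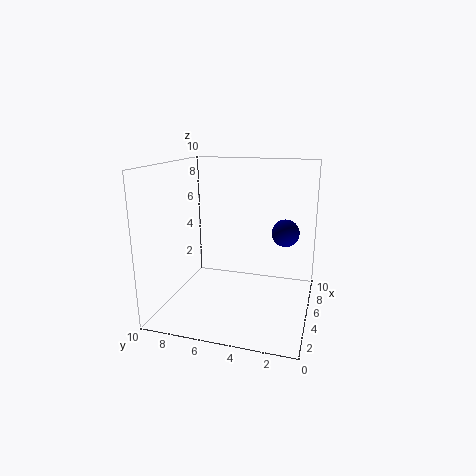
a = 7; b = 2; c = 5; col = 'navy'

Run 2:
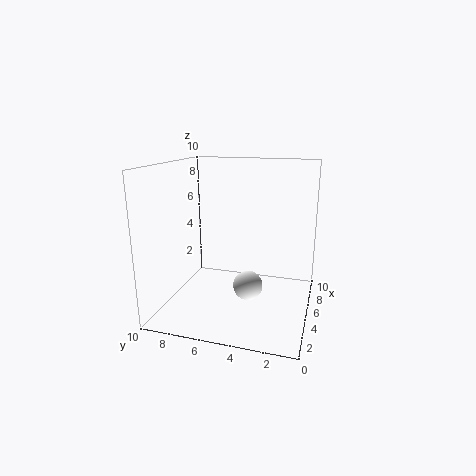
a = 4; b = 4; c = 2; col = 'white'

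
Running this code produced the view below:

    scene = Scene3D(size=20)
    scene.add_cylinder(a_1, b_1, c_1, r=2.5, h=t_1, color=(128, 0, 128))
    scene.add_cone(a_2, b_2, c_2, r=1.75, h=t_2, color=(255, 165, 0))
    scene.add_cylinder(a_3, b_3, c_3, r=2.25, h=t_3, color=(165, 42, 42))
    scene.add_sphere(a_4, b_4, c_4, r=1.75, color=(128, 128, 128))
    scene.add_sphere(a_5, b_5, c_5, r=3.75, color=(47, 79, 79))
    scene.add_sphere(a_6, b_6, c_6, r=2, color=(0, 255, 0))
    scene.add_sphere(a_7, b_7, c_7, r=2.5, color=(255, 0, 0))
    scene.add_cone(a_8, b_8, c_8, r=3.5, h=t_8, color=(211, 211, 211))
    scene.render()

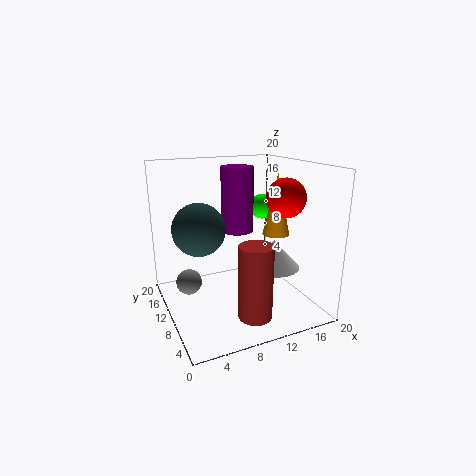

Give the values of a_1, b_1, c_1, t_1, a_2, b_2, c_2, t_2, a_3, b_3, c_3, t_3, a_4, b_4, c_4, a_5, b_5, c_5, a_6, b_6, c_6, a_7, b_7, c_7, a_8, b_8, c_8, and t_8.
a_1 = 12.5
b_1 = 15.75
c_1 = 9
t_1 = 10
a_2 = 13.75
b_2 = 6.25
c_2 = 11.25
t_2 = 8
a_3 = 10
b_3 = 4.5
c_3 = 0.75
t_3 = 10
a_4 = 3
b_4 = 11
c_4 = 4.25
a_5 = 5.25
b_5 = 12.75
c_5 = 11
a_6 = 17.25
b_6 = 16.5
c_6 = 12.25
a_7 = 14.25
b_7 = 5
c_7 = 16.25
a_8 = 13.75
b_8 = 6.5
c_8 = 6.5
t_8 = 3.75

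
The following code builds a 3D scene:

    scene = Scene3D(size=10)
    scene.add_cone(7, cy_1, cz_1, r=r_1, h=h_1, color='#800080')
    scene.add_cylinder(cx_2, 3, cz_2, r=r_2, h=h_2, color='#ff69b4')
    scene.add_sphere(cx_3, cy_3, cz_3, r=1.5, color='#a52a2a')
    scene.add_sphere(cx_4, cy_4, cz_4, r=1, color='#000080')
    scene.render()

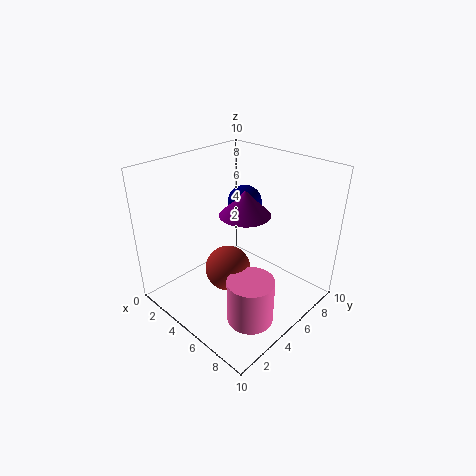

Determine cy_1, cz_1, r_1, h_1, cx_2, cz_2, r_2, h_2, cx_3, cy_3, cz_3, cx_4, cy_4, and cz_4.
cy_1 = 3.5, cz_1 = 8, r_1 = 1.5, h_1 = 1.5, cx_2 = 8, cz_2 = 1, r_2 = 1.5, h_2 = 3, cx_3 = 5.5, cy_3 = 3.5, cz_3 = 3.5, cx_4 = 6.5, cy_4 = 4, cz_4 = 8.5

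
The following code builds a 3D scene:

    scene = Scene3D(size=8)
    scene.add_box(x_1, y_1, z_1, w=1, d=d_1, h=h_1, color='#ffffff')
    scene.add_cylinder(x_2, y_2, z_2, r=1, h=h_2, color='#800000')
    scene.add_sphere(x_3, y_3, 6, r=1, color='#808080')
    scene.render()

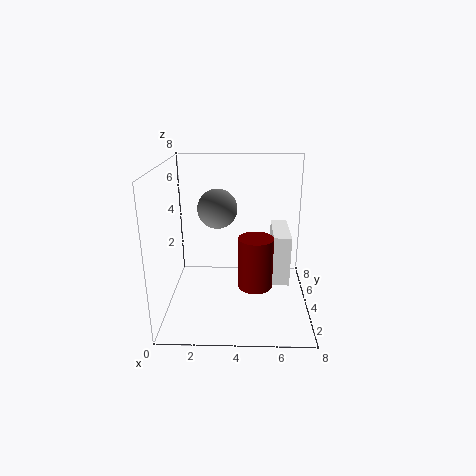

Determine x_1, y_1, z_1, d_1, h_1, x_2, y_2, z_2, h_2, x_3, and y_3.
x_1 = 6, y_1 = 4, z_1 = 1, d_1 = 3, h_1 = 3, x_2 = 5, y_2 = 4, z_2 = 1, h_2 = 3, x_3 = 3, y_3 = 3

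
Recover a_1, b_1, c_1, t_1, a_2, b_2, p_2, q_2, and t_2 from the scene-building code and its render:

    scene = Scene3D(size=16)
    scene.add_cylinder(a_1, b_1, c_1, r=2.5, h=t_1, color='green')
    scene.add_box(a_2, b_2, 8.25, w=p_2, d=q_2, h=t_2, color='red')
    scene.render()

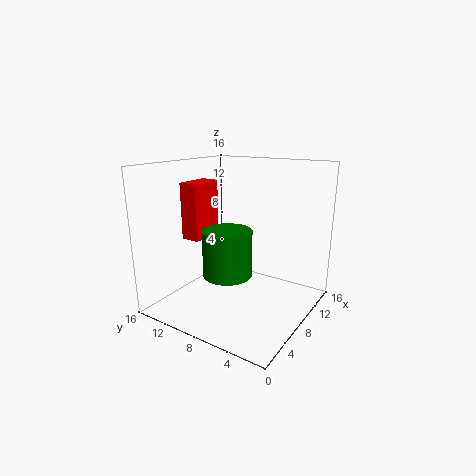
a_1 = 4.5; b_1 = 7; c_1 = 5.25; t_1 = 4.75; a_2 = 4; b_2 = 10.5; p_2 = 3.75; q_2 = 2; t_2 = 6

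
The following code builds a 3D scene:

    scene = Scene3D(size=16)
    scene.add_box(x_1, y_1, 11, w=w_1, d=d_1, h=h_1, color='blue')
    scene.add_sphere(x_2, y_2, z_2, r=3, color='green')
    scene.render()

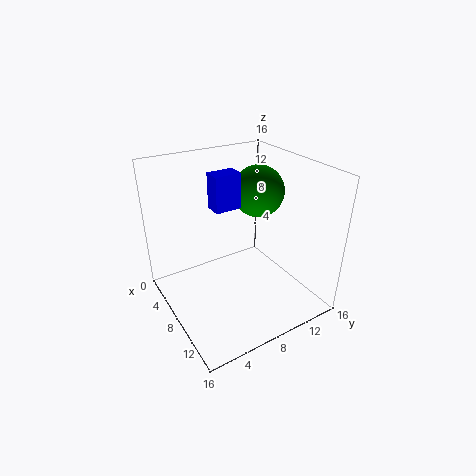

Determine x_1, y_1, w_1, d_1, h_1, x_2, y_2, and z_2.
x_1 = 5, y_1 = 6, w_1 = 2, d_1 = 3, h_1 = 4, x_2 = 6, y_2 = 12, z_2 = 12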